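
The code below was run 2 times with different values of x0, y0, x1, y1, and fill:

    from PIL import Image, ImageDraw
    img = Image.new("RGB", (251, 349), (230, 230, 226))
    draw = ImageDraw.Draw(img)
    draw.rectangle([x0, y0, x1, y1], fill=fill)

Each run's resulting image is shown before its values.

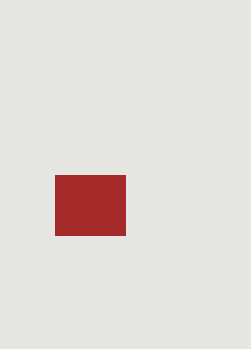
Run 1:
x0 = 55
y0 = 175
x1 = 125
y1 = 235
fill = 'brown'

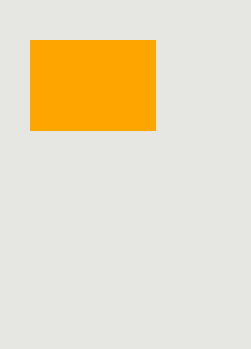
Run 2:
x0 = 30; y0 = 40; x1 = 155; y1 = 130; fill = 'orange'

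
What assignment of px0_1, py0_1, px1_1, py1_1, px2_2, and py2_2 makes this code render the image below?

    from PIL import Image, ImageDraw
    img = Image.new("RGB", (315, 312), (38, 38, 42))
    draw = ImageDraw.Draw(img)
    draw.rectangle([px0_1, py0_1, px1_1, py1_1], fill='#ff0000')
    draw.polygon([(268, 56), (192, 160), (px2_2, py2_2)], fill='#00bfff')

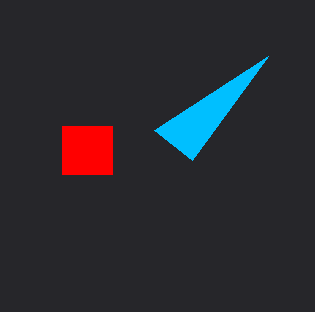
px0_1 = 62, py0_1 = 126, px1_1 = 112, py1_1 = 174, px2_2 = 154, py2_2 = 130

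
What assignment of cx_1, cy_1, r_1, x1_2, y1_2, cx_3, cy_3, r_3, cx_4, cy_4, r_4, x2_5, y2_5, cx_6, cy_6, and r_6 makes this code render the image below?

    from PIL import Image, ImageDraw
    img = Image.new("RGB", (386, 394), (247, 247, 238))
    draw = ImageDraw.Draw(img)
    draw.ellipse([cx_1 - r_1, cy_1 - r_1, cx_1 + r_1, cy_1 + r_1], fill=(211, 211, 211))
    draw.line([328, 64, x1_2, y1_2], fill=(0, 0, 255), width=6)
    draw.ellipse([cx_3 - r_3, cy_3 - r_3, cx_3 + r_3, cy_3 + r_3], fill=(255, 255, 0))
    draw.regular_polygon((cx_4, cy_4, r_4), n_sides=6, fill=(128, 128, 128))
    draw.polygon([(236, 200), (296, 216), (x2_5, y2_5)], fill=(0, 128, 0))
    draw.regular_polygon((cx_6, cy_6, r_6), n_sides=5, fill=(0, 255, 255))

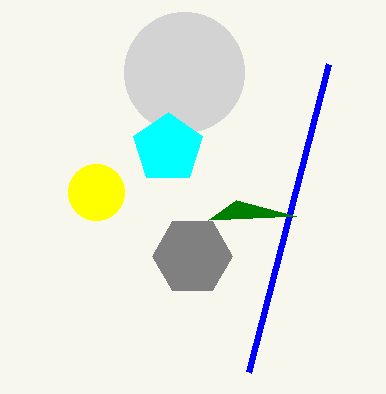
cx_1 = 184, cy_1 = 72, r_1 = 60, x1_2 = 248, y1_2 = 372, cx_3 = 96, cy_3 = 192, r_3 = 28, cx_4 = 192, cy_4 = 256, r_4 = 40, x2_5 = 208, y2_5 = 220, cx_6 = 168, cy_6 = 148, r_6 = 36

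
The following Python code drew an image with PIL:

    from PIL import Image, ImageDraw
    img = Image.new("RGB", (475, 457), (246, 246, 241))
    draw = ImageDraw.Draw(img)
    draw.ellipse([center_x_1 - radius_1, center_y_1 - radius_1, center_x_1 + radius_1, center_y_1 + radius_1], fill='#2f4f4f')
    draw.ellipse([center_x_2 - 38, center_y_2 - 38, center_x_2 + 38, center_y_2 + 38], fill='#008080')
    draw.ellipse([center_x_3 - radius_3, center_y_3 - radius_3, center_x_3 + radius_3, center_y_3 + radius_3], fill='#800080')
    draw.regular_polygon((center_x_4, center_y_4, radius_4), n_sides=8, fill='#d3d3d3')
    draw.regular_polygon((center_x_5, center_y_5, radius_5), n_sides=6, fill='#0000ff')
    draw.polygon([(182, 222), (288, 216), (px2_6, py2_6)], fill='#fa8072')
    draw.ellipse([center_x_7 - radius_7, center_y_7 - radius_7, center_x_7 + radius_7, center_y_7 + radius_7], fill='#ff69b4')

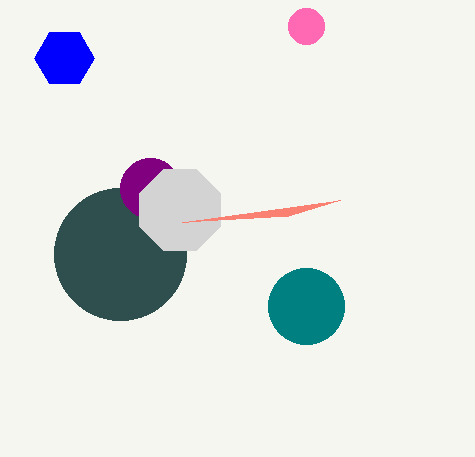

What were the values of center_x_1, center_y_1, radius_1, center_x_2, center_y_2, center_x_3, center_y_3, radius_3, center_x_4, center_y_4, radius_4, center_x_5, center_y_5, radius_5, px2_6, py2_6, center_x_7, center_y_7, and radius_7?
center_x_1 = 120, center_y_1 = 254, radius_1 = 66, center_x_2 = 306, center_y_2 = 306, center_x_3 = 150, center_y_3 = 188, radius_3 = 30, center_x_4 = 180, center_y_4 = 210, radius_4 = 44, center_x_5 = 64, center_y_5 = 58, radius_5 = 30, px2_6 = 340, py2_6 = 200, center_x_7 = 306, center_y_7 = 26, radius_7 = 18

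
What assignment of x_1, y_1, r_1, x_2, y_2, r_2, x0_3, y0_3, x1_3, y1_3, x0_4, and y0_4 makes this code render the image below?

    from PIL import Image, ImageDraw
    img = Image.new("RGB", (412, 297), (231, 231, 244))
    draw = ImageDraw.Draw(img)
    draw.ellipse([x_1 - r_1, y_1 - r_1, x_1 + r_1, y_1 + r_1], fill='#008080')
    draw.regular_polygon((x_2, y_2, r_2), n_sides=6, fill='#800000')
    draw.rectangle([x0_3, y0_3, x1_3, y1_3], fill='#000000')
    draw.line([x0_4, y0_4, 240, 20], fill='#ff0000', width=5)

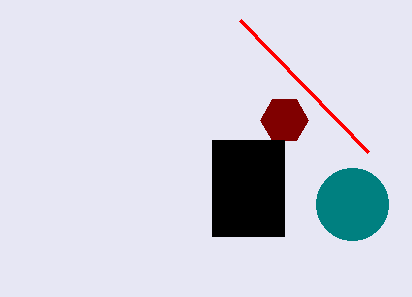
x_1 = 352, y_1 = 204, r_1 = 36, x_2 = 284, y_2 = 120, r_2 = 24, x0_3 = 212, y0_3 = 140, x1_3 = 284, y1_3 = 236, x0_4 = 368, y0_4 = 152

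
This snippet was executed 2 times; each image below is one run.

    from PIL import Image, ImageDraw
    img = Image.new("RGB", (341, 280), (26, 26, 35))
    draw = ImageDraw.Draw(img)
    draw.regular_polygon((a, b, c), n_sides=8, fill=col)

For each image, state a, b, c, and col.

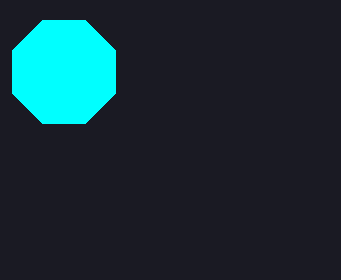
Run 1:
a = 64; b = 72; c = 56; col = 'cyan'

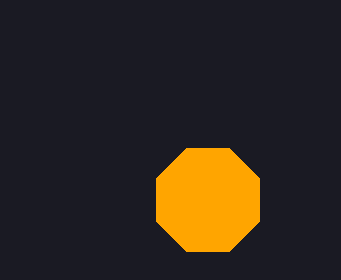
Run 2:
a = 208, b = 200, c = 56, col = 'orange'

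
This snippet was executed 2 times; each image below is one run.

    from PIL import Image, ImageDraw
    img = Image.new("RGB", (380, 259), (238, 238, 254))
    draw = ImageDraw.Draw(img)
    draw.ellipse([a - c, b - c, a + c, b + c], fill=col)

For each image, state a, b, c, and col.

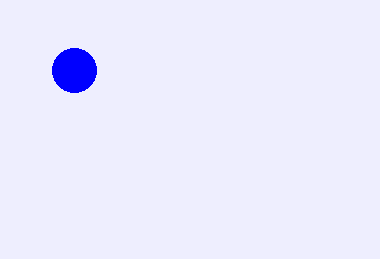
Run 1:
a = 74; b = 70; c = 22; col = 'blue'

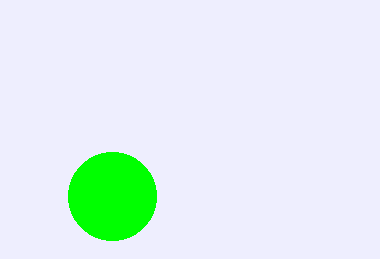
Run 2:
a = 112
b = 196
c = 44
col = 'lime'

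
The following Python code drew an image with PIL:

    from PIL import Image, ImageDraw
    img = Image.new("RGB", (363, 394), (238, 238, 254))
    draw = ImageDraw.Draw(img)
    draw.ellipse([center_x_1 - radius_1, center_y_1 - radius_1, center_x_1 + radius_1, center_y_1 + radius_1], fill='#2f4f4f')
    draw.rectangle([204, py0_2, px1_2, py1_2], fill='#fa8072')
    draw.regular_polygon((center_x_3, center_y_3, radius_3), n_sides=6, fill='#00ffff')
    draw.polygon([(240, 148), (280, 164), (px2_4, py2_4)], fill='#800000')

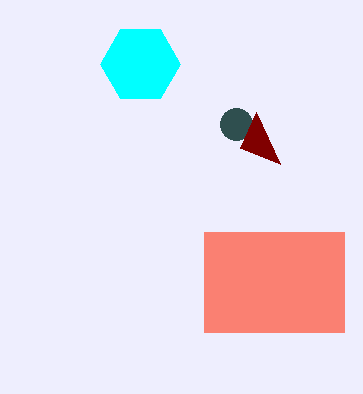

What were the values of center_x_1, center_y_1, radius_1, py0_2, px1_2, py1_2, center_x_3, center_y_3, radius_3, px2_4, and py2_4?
center_x_1 = 236; center_y_1 = 124; radius_1 = 16; py0_2 = 232; px1_2 = 344; py1_2 = 332; center_x_3 = 140; center_y_3 = 64; radius_3 = 40; px2_4 = 256; py2_4 = 112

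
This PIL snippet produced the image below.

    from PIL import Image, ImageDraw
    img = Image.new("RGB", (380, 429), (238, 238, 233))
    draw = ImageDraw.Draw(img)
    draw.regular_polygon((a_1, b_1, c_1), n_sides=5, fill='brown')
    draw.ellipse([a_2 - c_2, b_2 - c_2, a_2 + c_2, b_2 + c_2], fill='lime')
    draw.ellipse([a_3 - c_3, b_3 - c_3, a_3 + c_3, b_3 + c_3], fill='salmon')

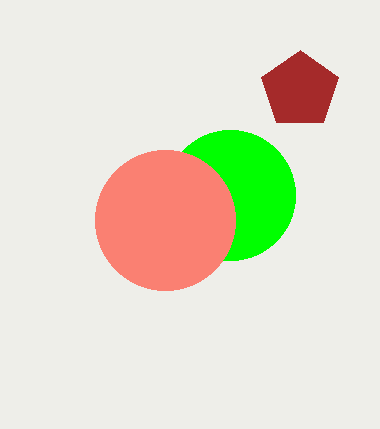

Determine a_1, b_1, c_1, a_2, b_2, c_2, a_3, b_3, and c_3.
a_1 = 300, b_1 = 90, c_1 = 40, a_2 = 230, b_2 = 195, c_2 = 65, a_3 = 165, b_3 = 220, c_3 = 70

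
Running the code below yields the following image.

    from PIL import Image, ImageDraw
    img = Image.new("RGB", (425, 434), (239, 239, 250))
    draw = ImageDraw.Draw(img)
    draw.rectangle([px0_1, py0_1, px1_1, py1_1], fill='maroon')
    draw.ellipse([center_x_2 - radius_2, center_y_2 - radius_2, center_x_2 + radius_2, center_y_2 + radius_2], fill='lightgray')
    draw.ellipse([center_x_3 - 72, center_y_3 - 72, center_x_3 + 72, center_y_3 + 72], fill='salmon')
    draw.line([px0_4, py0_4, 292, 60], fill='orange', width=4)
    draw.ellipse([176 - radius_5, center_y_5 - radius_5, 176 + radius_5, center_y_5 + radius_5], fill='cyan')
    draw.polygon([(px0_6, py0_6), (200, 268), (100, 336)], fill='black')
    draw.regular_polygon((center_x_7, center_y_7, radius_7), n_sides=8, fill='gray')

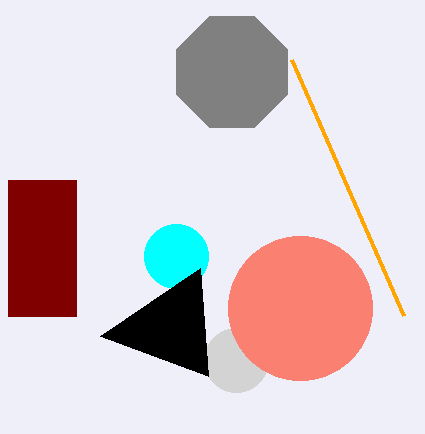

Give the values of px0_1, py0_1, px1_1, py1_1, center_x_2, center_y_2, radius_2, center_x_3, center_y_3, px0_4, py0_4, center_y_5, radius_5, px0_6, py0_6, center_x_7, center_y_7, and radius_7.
px0_1 = 8; py0_1 = 180; px1_1 = 76; py1_1 = 316; center_x_2 = 236; center_y_2 = 360; radius_2 = 32; center_x_3 = 300; center_y_3 = 308; px0_4 = 404; py0_4 = 316; center_y_5 = 256; radius_5 = 32; px0_6 = 208; py0_6 = 376; center_x_7 = 232; center_y_7 = 72; radius_7 = 60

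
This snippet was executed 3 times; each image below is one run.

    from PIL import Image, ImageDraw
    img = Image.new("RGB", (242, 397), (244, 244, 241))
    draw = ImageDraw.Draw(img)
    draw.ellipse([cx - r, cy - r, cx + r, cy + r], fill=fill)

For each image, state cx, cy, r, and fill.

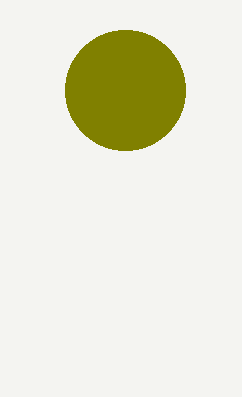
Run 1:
cx = 125
cy = 90
r = 60
fill = 'olive'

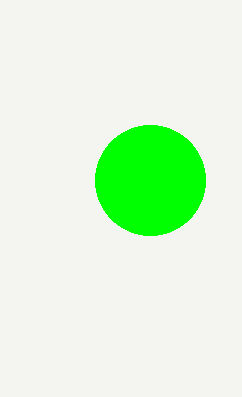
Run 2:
cx = 150; cy = 180; r = 55; fill = 'lime'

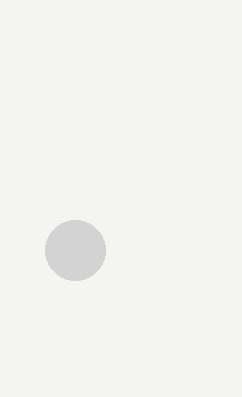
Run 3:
cx = 75; cy = 250; r = 30; fill = 'lightgray'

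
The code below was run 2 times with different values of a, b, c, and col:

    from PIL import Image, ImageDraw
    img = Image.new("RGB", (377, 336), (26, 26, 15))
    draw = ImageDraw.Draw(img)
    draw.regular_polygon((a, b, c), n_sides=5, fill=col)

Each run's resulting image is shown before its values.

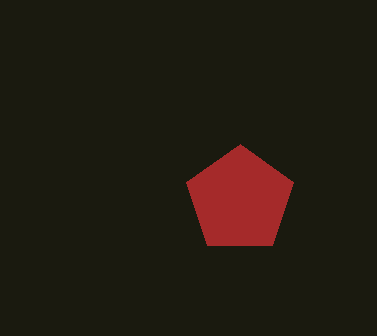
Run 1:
a = 240
b = 200
c = 56
col = 'brown'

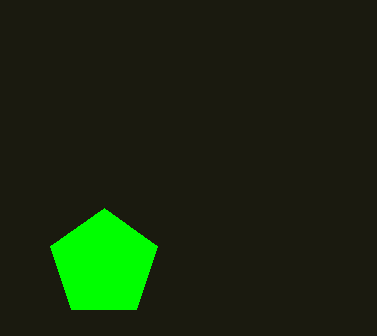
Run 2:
a = 104; b = 264; c = 56; col = 'lime'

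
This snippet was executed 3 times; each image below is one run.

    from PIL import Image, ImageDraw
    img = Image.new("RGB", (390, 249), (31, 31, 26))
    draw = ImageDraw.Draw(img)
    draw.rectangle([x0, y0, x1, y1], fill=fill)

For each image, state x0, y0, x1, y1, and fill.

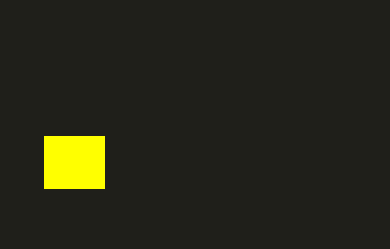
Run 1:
x0 = 44; y0 = 136; x1 = 104; y1 = 188; fill = 'yellow'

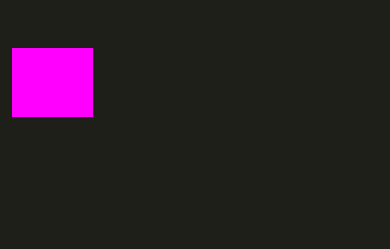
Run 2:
x0 = 12; y0 = 48; x1 = 92; y1 = 116; fill = 'magenta'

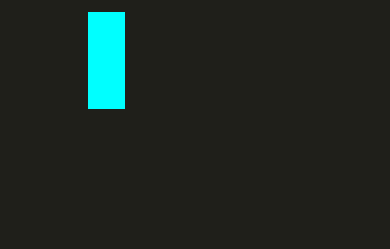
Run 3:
x0 = 88
y0 = 12
x1 = 124
y1 = 108
fill = 'cyan'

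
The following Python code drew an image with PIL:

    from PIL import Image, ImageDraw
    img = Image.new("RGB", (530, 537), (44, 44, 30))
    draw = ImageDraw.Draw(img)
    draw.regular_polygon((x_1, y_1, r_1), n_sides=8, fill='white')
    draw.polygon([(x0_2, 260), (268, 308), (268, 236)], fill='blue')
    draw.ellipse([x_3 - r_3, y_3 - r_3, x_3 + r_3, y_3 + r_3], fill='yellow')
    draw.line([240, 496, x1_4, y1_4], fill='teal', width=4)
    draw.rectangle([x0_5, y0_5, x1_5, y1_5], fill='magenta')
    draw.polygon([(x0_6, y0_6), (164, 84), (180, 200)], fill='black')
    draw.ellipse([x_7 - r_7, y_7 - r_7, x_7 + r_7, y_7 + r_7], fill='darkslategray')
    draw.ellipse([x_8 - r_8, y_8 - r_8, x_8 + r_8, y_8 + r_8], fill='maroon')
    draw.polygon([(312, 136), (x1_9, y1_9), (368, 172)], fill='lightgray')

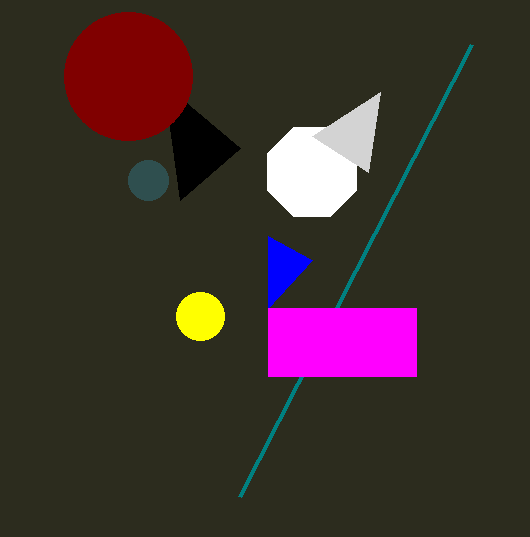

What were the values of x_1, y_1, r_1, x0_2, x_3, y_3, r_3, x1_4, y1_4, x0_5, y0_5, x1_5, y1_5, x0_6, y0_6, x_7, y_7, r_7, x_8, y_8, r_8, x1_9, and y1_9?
x_1 = 312, y_1 = 172, r_1 = 48, x0_2 = 312, x_3 = 200, y_3 = 316, r_3 = 24, x1_4 = 472, y1_4 = 44, x0_5 = 268, y0_5 = 308, x1_5 = 416, y1_5 = 376, x0_6 = 240, y0_6 = 148, x_7 = 148, y_7 = 180, r_7 = 20, x_8 = 128, y_8 = 76, r_8 = 64, x1_9 = 380, y1_9 = 92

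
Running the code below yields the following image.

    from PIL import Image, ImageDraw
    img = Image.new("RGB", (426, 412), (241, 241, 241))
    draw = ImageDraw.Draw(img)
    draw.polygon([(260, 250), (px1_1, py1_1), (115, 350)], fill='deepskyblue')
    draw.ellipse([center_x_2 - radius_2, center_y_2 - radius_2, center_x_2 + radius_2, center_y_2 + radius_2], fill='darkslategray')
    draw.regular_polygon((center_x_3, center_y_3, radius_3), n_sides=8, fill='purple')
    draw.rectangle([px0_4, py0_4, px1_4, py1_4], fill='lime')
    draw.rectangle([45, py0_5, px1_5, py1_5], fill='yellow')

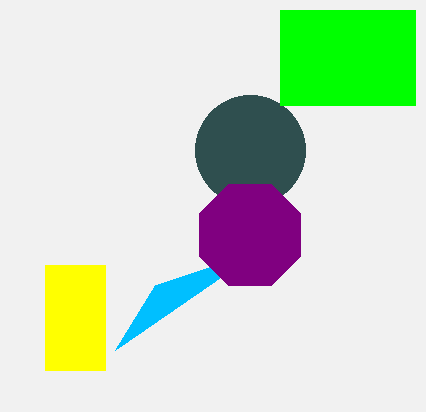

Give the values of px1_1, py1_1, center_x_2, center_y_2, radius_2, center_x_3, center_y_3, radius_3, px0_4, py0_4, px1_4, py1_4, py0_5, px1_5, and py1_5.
px1_1 = 155; py1_1 = 285; center_x_2 = 250; center_y_2 = 150; radius_2 = 55; center_x_3 = 250; center_y_3 = 235; radius_3 = 55; px0_4 = 280; py0_4 = 10; px1_4 = 415; py1_4 = 105; py0_5 = 265; px1_5 = 105; py1_5 = 370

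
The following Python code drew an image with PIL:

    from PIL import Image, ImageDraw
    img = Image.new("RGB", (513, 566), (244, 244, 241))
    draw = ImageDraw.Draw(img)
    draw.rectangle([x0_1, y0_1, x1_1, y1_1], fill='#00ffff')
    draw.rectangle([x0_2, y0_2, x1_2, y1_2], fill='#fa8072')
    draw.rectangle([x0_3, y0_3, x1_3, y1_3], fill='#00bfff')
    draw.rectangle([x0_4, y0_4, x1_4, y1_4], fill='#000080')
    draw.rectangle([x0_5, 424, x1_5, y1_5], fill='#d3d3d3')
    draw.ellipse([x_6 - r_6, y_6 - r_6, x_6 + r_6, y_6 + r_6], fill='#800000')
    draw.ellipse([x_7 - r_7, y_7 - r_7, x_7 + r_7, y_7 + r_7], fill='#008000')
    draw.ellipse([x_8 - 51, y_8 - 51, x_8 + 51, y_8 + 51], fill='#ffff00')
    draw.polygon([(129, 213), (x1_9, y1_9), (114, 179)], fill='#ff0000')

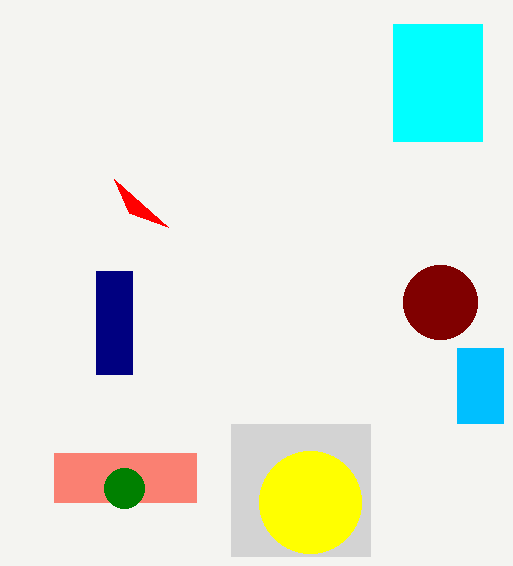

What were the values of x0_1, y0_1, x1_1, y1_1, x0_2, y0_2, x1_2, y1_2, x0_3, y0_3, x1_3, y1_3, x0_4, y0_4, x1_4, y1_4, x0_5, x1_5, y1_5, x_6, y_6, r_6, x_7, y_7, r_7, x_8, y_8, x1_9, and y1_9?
x0_1 = 393
y0_1 = 24
x1_1 = 482
y1_1 = 141
x0_2 = 54
y0_2 = 453
x1_2 = 196
y1_2 = 502
x0_3 = 457
y0_3 = 348
x1_3 = 503
y1_3 = 423
x0_4 = 96
y0_4 = 271
x1_4 = 132
y1_4 = 374
x0_5 = 231
x1_5 = 370
y1_5 = 556
x_6 = 440
y_6 = 302
r_6 = 37
x_7 = 124
y_7 = 488
r_7 = 20
x_8 = 310
y_8 = 502
x1_9 = 168
y1_9 = 227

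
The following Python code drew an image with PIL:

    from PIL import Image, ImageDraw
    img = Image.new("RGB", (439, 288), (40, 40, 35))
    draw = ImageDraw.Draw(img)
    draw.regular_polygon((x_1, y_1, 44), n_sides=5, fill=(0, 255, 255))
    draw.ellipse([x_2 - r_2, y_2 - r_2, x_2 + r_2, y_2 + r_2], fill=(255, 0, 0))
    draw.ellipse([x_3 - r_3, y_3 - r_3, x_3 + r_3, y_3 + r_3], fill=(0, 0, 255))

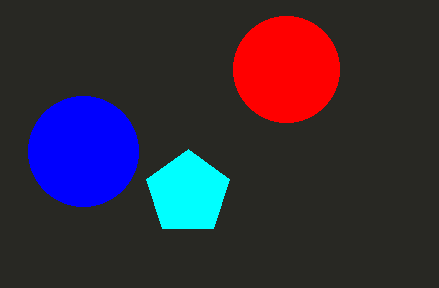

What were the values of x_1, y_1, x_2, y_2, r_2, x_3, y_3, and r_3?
x_1 = 188, y_1 = 193, x_2 = 286, y_2 = 69, r_2 = 53, x_3 = 83, y_3 = 151, r_3 = 55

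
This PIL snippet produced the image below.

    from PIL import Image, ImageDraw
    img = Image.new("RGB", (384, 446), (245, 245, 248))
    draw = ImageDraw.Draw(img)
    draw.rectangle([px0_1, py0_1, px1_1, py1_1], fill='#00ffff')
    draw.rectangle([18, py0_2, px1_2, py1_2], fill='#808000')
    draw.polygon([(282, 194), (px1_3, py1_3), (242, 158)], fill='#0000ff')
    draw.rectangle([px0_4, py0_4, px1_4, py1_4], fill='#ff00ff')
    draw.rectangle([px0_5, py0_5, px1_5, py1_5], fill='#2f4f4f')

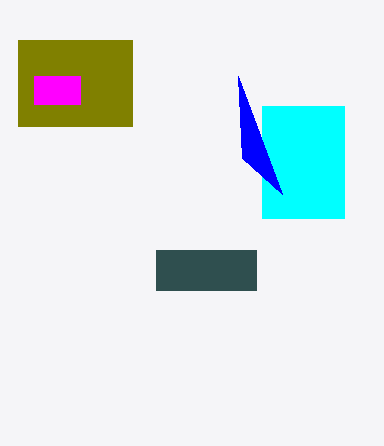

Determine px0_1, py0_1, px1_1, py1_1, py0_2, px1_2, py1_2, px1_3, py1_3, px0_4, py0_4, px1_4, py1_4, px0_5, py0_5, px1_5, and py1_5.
px0_1 = 262
py0_1 = 106
px1_1 = 344
py1_1 = 218
py0_2 = 40
px1_2 = 132
py1_2 = 126
px1_3 = 238
py1_3 = 76
px0_4 = 34
py0_4 = 76
px1_4 = 80
py1_4 = 104
px0_5 = 156
py0_5 = 250
px1_5 = 256
py1_5 = 290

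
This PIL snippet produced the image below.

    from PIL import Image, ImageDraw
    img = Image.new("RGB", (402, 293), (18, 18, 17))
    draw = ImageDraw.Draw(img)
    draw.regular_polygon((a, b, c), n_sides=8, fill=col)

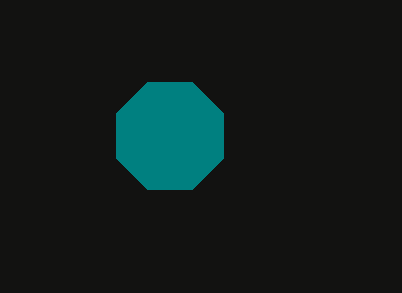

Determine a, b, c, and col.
a = 170; b = 136; c = 58; col = 'teal'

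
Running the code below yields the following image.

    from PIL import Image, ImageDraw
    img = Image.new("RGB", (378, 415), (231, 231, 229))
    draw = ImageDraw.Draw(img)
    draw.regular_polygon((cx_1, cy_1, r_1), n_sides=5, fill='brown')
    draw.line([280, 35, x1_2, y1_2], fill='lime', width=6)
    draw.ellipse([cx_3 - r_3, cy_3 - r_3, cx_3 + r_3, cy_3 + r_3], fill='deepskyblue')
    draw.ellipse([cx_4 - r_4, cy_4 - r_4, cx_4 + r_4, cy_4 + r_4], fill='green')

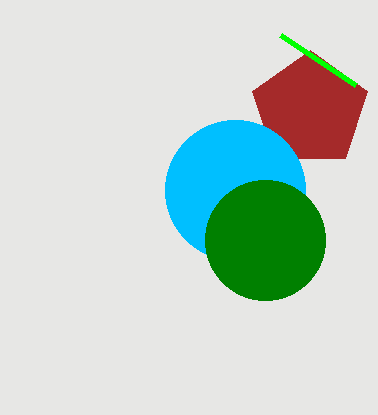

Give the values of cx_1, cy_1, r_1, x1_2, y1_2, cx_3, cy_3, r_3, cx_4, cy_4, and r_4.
cx_1 = 310; cy_1 = 110; r_1 = 60; x1_2 = 355; y1_2 = 85; cx_3 = 235; cy_3 = 190; r_3 = 70; cx_4 = 265; cy_4 = 240; r_4 = 60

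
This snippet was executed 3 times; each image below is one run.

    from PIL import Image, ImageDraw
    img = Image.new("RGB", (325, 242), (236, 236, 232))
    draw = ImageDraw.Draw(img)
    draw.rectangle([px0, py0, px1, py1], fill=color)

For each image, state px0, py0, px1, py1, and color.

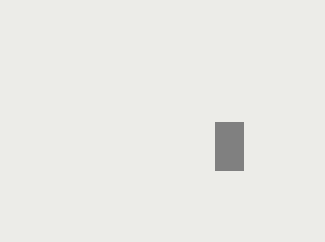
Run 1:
px0 = 215; py0 = 122; px1 = 243; py1 = 170; color = 'gray'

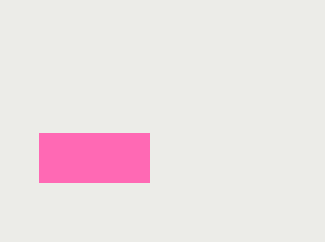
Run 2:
px0 = 39
py0 = 133
px1 = 149
py1 = 182
color = 'hotpink'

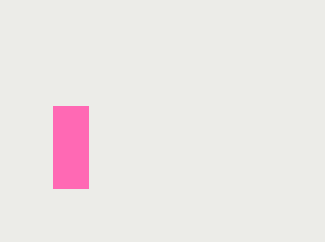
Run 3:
px0 = 53; py0 = 106; px1 = 88; py1 = 188; color = 'hotpink'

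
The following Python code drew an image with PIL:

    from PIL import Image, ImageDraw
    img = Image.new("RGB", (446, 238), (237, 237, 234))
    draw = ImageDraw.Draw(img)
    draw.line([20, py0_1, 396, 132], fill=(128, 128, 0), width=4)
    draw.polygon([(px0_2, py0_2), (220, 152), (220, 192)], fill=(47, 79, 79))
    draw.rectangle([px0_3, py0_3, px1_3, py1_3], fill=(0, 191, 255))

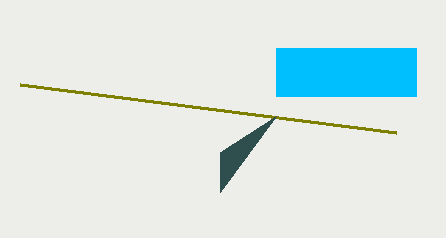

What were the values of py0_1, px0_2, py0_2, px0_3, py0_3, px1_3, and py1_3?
py0_1 = 84; px0_2 = 276; py0_2 = 116; px0_3 = 276; py0_3 = 48; px1_3 = 416; py1_3 = 96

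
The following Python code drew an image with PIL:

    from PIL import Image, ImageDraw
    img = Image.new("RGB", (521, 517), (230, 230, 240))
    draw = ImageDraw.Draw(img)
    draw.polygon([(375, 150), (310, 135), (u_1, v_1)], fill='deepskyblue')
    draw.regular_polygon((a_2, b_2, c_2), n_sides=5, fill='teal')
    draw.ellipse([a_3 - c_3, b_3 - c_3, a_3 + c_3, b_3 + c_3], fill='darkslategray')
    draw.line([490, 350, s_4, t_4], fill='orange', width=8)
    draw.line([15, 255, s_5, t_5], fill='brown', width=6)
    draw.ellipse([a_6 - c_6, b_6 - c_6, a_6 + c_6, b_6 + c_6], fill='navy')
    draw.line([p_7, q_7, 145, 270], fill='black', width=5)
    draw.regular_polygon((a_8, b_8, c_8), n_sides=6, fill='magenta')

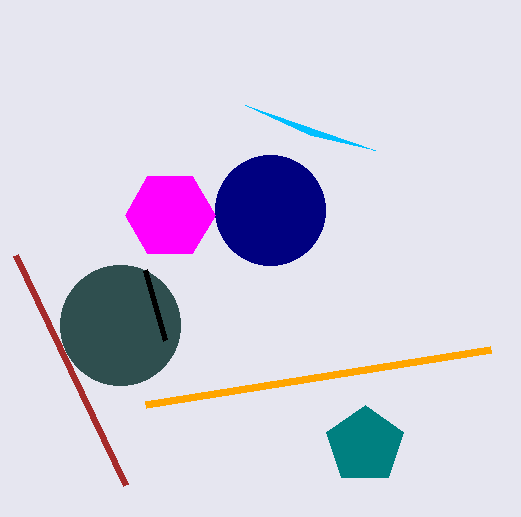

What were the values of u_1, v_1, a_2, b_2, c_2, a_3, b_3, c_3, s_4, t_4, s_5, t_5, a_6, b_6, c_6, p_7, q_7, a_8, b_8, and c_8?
u_1 = 245; v_1 = 105; a_2 = 365; b_2 = 445; c_2 = 40; a_3 = 120; b_3 = 325; c_3 = 60; s_4 = 145; t_4 = 405; s_5 = 125; t_5 = 485; a_6 = 270; b_6 = 210; c_6 = 55; p_7 = 165; q_7 = 340; a_8 = 170; b_8 = 215; c_8 = 45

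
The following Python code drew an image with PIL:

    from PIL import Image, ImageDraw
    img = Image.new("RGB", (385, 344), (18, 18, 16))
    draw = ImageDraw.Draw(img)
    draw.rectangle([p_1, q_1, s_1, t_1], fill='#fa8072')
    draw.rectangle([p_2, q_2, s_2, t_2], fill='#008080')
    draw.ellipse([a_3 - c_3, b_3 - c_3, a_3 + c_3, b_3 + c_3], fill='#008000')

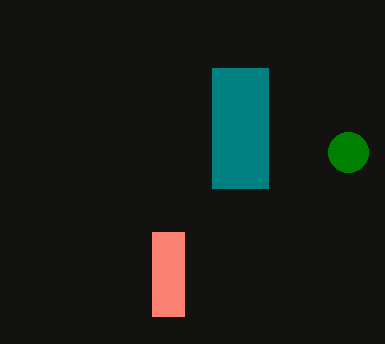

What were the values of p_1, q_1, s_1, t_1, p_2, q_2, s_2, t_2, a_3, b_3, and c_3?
p_1 = 152, q_1 = 232, s_1 = 184, t_1 = 316, p_2 = 212, q_2 = 68, s_2 = 268, t_2 = 188, a_3 = 348, b_3 = 152, c_3 = 20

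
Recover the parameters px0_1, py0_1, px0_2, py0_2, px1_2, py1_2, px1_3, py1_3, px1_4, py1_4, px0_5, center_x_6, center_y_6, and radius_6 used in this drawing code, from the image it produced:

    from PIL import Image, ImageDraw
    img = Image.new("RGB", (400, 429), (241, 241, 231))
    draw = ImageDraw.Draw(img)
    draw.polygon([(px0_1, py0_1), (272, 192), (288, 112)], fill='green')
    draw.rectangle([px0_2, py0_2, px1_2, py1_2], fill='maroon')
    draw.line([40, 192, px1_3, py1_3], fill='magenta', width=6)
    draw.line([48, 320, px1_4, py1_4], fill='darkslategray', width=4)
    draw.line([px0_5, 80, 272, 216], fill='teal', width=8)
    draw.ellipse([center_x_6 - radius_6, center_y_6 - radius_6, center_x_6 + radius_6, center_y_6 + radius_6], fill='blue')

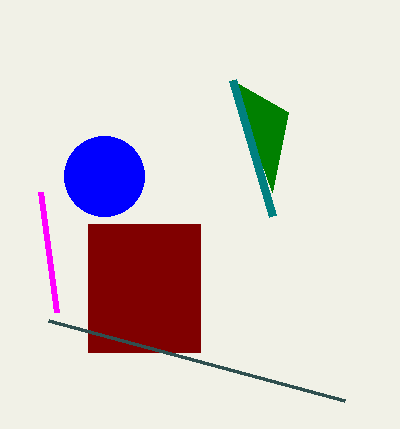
px0_1 = 232; py0_1 = 80; px0_2 = 88; py0_2 = 224; px1_2 = 200; py1_2 = 352; px1_3 = 56; py1_3 = 312; px1_4 = 344; py1_4 = 400; px0_5 = 232; center_x_6 = 104; center_y_6 = 176; radius_6 = 40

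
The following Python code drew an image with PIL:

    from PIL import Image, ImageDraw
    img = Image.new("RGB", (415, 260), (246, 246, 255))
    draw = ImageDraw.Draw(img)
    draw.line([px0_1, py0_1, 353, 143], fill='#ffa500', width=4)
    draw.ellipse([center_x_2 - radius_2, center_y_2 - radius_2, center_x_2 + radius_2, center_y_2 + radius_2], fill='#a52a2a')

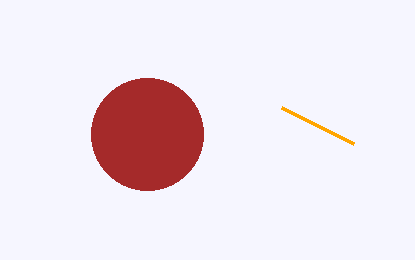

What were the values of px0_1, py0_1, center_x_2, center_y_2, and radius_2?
px0_1 = 281
py0_1 = 107
center_x_2 = 147
center_y_2 = 134
radius_2 = 56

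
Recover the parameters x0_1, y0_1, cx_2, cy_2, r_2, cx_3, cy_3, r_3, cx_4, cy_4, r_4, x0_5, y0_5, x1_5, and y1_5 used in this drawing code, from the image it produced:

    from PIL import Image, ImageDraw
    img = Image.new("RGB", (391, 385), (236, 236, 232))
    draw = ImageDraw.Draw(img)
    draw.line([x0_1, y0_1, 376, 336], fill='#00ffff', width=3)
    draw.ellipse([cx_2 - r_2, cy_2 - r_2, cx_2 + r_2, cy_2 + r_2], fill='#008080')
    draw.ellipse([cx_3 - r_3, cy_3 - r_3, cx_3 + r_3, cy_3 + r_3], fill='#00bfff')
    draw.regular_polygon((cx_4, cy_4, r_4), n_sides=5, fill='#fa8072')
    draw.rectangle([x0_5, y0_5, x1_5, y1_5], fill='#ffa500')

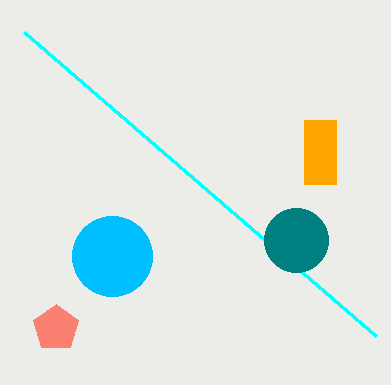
x0_1 = 24
y0_1 = 32
cx_2 = 296
cy_2 = 240
r_2 = 32
cx_3 = 112
cy_3 = 256
r_3 = 40
cx_4 = 56
cy_4 = 328
r_4 = 24
x0_5 = 304
y0_5 = 120
x1_5 = 336
y1_5 = 184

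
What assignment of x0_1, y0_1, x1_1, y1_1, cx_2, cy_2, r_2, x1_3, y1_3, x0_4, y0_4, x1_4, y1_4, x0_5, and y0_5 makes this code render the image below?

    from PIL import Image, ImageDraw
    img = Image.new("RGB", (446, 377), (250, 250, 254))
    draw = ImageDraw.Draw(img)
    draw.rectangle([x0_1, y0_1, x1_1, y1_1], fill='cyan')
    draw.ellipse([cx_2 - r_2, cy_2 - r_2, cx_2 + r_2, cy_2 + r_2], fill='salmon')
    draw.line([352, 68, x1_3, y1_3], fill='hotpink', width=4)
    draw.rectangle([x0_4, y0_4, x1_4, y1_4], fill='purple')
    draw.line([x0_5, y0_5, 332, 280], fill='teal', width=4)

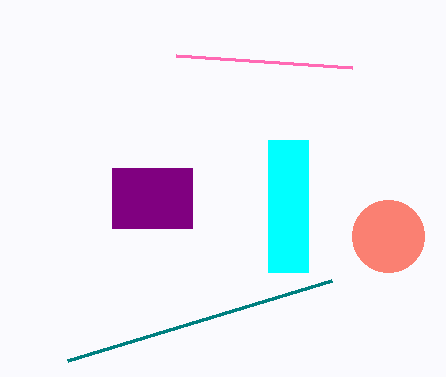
x0_1 = 268; y0_1 = 140; x1_1 = 308; y1_1 = 272; cx_2 = 388; cy_2 = 236; r_2 = 36; x1_3 = 176; y1_3 = 56; x0_4 = 112; y0_4 = 168; x1_4 = 192; y1_4 = 228; x0_5 = 68; y0_5 = 360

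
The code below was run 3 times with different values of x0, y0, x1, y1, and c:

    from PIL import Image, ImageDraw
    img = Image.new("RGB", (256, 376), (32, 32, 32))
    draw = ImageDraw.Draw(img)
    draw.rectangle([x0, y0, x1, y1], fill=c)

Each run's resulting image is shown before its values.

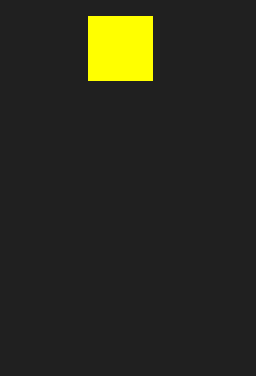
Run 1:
x0 = 88; y0 = 16; x1 = 152; y1 = 80; c = 'yellow'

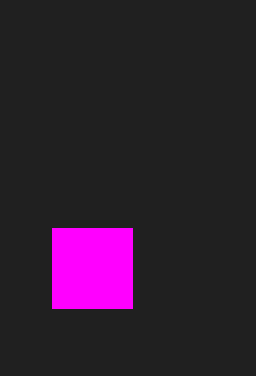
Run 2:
x0 = 52; y0 = 228; x1 = 132; y1 = 308; c = 'magenta'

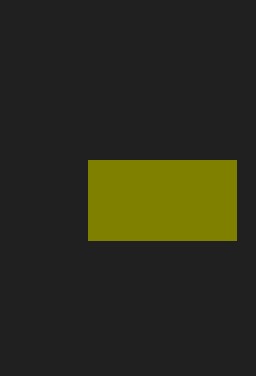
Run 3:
x0 = 88; y0 = 160; x1 = 236; y1 = 240; c = 'olive'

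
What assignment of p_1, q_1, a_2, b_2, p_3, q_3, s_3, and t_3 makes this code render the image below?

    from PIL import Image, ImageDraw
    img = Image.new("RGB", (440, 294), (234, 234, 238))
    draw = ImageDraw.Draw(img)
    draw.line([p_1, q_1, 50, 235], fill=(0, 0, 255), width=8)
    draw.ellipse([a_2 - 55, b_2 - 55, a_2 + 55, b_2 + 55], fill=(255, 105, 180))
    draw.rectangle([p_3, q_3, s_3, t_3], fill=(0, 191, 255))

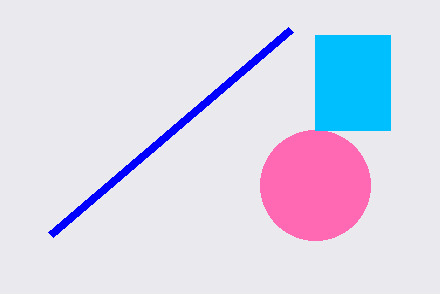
p_1 = 290; q_1 = 30; a_2 = 315; b_2 = 185; p_3 = 315; q_3 = 35; s_3 = 390; t_3 = 130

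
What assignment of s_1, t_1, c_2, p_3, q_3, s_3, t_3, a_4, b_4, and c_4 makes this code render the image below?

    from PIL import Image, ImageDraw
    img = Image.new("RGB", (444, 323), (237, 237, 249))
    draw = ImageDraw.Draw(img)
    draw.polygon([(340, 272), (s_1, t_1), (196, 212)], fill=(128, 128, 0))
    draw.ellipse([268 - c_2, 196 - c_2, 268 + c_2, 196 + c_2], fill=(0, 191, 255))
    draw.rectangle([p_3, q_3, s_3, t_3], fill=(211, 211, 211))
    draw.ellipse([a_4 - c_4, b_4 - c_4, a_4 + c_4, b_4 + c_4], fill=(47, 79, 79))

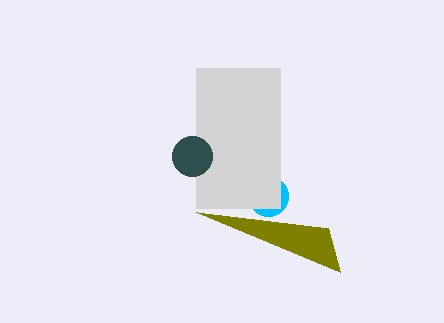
s_1 = 328
t_1 = 228
c_2 = 20
p_3 = 196
q_3 = 68
s_3 = 280
t_3 = 208
a_4 = 192
b_4 = 156
c_4 = 20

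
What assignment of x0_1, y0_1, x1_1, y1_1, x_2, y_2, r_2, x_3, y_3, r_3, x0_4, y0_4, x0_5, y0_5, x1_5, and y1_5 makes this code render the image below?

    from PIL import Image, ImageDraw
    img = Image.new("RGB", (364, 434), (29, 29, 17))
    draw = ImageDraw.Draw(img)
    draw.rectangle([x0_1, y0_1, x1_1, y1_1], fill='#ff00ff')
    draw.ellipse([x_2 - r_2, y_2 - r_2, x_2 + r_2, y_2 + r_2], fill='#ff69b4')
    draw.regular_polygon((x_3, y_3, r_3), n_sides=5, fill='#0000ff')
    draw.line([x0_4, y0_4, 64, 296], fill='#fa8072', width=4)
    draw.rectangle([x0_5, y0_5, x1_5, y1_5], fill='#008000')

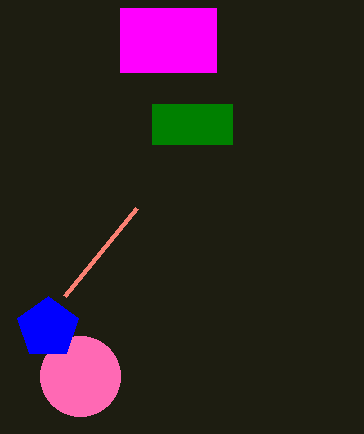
x0_1 = 120
y0_1 = 8
x1_1 = 216
y1_1 = 72
x_2 = 80
y_2 = 376
r_2 = 40
x_3 = 48
y_3 = 328
r_3 = 32
x0_4 = 136
y0_4 = 208
x0_5 = 152
y0_5 = 104
x1_5 = 232
y1_5 = 144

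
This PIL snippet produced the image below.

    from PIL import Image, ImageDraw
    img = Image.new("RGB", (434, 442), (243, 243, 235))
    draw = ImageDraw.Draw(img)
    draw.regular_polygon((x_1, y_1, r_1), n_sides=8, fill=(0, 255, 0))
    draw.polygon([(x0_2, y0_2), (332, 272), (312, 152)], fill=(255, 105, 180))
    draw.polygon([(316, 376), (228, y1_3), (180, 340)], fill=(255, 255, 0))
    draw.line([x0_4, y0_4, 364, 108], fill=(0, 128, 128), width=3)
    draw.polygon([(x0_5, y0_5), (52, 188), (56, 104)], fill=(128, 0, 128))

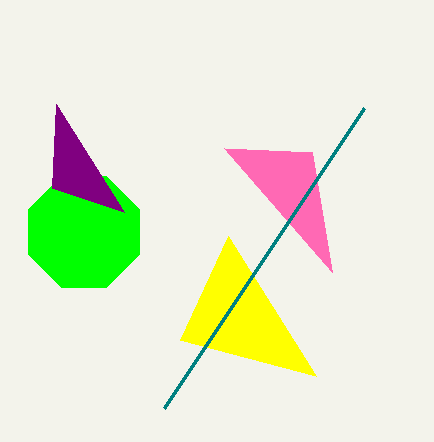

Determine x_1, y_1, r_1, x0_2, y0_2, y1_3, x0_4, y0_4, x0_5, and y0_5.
x_1 = 84, y_1 = 232, r_1 = 60, x0_2 = 224, y0_2 = 148, y1_3 = 236, x0_4 = 164, y0_4 = 408, x0_5 = 124, y0_5 = 212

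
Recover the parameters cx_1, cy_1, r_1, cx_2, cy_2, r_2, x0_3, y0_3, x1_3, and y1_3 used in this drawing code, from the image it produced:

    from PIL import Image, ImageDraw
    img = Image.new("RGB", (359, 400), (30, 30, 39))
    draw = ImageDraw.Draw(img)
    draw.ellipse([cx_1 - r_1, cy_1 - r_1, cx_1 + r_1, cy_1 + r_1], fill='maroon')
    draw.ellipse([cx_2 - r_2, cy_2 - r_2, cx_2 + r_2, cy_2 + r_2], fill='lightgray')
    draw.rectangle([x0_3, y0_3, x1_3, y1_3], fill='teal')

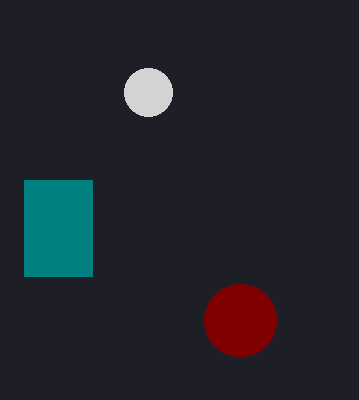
cx_1 = 240, cy_1 = 320, r_1 = 36, cx_2 = 148, cy_2 = 92, r_2 = 24, x0_3 = 24, y0_3 = 180, x1_3 = 92, y1_3 = 276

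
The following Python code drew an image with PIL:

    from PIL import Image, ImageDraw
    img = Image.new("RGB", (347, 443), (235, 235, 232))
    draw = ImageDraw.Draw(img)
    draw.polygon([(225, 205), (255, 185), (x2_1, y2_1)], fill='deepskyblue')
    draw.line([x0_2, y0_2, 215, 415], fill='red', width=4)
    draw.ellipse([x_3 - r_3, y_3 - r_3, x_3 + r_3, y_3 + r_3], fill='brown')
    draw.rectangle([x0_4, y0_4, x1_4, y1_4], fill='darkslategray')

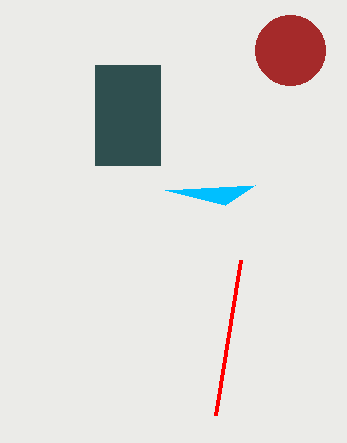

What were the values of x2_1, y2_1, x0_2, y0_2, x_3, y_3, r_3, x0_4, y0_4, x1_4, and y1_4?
x2_1 = 165; y2_1 = 190; x0_2 = 240; y0_2 = 260; x_3 = 290; y_3 = 50; r_3 = 35; x0_4 = 95; y0_4 = 65; x1_4 = 160; y1_4 = 165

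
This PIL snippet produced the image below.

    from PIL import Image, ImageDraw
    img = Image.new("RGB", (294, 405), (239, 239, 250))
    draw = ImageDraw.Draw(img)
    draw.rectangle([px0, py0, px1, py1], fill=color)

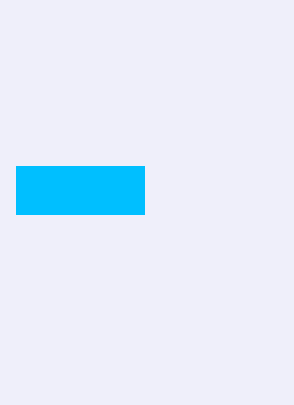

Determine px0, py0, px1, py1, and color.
px0 = 16, py0 = 166, px1 = 144, py1 = 214, color = 'deepskyblue'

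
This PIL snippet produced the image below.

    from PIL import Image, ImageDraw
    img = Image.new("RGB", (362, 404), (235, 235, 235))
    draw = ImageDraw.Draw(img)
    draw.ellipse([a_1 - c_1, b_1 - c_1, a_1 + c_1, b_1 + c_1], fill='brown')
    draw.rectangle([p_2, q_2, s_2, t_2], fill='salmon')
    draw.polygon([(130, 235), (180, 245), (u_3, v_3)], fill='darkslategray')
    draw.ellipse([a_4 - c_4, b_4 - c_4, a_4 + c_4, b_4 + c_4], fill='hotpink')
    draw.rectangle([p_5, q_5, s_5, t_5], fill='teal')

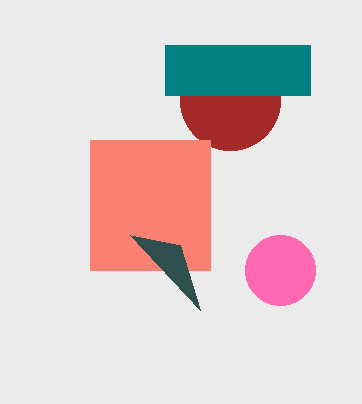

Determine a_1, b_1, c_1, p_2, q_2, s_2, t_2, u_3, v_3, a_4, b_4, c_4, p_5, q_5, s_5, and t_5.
a_1 = 230
b_1 = 100
c_1 = 50
p_2 = 90
q_2 = 140
s_2 = 210
t_2 = 270
u_3 = 200
v_3 = 310
a_4 = 280
b_4 = 270
c_4 = 35
p_5 = 165
q_5 = 45
s_5 = 310
t_5 = 95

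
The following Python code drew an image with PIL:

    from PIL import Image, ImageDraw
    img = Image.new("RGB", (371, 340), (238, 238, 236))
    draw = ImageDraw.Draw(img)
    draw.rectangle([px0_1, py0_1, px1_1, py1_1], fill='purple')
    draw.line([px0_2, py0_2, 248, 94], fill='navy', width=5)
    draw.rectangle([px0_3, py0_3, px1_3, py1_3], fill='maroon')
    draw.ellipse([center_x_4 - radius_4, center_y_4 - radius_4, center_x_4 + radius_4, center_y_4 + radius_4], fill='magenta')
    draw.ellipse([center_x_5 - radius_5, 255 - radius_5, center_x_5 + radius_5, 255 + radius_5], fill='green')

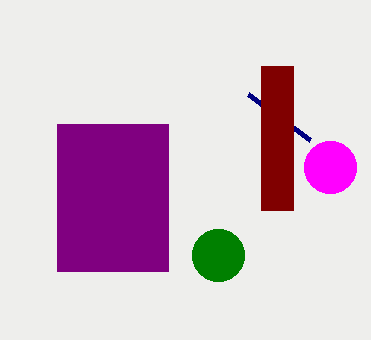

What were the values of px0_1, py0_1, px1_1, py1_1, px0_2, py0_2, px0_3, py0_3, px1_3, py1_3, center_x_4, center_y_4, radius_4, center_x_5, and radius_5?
px0_1 = 57, py0_1 = 124, px1_1 = 168, py1_1 = 271, px0_2 = 310, py0_2 = 140, px0_3 = 261, py0_3 = 66, px1_3 = 293, py1_3 = 210, center_x_4 = 330, center_y_4 = 167, radius_4 = 26, center_x_5 = 218, radius_5 = 26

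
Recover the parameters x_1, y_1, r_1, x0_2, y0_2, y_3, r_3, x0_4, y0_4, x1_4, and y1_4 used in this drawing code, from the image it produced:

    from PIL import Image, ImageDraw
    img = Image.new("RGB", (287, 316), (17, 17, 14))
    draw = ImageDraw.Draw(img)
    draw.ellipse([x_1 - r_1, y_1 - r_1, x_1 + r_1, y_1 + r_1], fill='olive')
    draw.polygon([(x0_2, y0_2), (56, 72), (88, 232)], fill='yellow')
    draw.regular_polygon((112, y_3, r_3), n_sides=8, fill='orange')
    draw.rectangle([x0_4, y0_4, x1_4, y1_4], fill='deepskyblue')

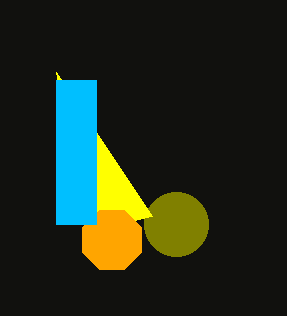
x_1 = 176
y_1 = 224
r_1 = 32
x0_2 = 152
y0_2 = 216
y_3 = 240
r_3 = 32
x0_4 = 56
y0_4 = 80
x1_4 = 96
y1_4 = 224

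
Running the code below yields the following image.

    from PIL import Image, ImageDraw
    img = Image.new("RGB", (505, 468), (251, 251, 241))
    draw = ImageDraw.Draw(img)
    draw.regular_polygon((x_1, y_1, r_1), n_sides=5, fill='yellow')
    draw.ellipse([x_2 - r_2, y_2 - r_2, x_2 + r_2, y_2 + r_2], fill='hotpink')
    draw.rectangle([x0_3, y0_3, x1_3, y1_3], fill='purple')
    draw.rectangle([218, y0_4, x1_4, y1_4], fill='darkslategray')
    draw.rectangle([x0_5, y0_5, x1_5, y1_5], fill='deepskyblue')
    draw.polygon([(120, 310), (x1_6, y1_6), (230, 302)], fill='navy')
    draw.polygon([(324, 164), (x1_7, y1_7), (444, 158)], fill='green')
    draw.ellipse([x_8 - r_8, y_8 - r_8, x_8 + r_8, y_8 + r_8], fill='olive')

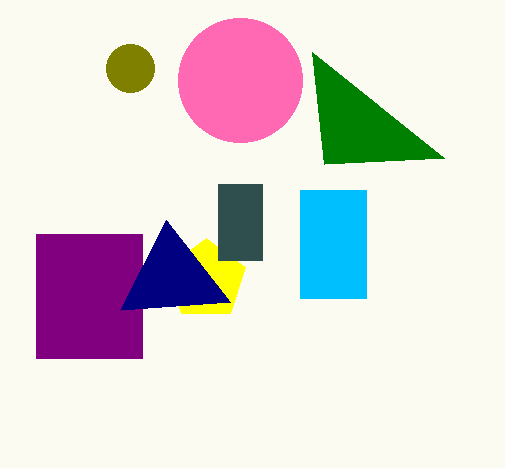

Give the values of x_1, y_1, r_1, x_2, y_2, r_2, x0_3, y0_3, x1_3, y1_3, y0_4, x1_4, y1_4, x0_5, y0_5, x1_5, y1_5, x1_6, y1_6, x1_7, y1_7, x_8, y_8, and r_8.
x_1 = 206
y_1 = 280
r_1 = 42
x_2 = 240
y_2 = 80
r_2 = 62
x0_3 = 36
y0_3 = 234
x1_3 = 142
y1_3 = 358
y0_4 = 184
x1_4 = 262
y1_4 = 260
x0_5 = 300
y0_5 = 190
x1_5 = 366
y1_5 = 298
x1_6 = 166
y1_6 = 220
x1_7 = 312
y1_7 = 52
x_8 = 130
y_8 = 68
r_8 = 24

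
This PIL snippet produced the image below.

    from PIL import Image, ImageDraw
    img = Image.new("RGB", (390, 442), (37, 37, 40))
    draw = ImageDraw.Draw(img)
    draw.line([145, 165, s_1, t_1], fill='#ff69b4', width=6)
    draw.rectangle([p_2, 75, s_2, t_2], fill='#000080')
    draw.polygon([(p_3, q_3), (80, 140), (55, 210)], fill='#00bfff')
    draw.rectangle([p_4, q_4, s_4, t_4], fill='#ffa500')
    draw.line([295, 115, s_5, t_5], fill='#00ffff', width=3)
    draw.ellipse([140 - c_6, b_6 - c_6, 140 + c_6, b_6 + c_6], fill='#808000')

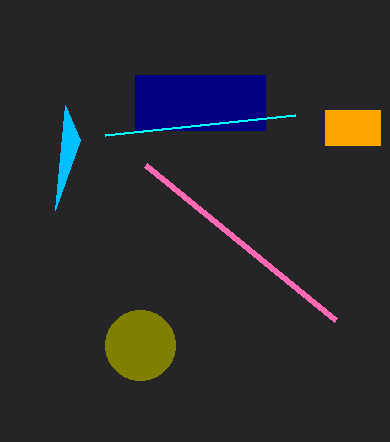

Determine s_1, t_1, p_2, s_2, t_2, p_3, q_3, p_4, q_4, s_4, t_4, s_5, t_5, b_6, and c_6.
s_1 = 335, t_1 = 320, p_2 = 135, s_2 = 265, t_2 = 130, p_3 = 65, q_3 = 105, p_4 = 325, q_4 = 110, s_4 = 380, t_4 = 145, s_5 = 105, t_5 = 135, b_6 = 345, c_6 = 35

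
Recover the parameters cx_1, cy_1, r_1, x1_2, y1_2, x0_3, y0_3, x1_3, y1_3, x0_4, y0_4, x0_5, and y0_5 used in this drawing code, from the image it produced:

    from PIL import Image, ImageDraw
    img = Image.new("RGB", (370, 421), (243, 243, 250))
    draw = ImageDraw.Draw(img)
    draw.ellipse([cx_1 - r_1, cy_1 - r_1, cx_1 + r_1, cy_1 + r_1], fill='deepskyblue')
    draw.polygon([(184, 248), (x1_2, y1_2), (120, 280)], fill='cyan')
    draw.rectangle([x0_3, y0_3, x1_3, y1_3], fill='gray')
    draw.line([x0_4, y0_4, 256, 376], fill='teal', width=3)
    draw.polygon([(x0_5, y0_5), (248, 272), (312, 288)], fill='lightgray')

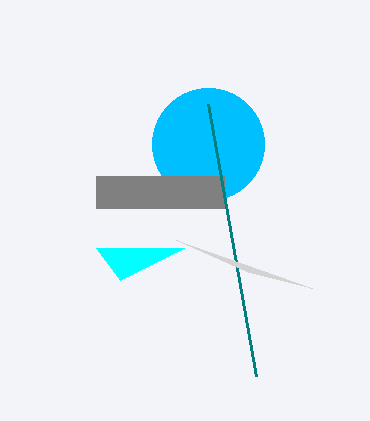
cx_1 = 208; cy_1 = 144; r_1 = 56; x1_2 = 96; y1_2 = 248; x0_3 = 96; y0_3 = 176; x1_3 = 224; y1_3 = 208; x0_4 = 208; y0_4 = 104; x0_5 = 176; y0_5 = 240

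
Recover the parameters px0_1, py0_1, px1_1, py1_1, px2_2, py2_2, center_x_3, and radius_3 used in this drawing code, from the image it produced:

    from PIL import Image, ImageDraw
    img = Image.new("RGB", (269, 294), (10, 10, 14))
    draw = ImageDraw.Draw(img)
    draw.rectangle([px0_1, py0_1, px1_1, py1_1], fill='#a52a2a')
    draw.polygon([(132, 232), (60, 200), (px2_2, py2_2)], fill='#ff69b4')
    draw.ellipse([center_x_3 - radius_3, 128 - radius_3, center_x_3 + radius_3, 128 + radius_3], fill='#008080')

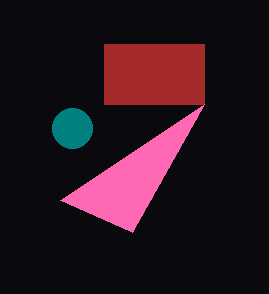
px0_1 = 104; py0_1 = 44; px1_1 = 204; py1_1 = 104; px2_2 = 204; py2_2 = 104; center_x_3 = 72; radius_3 = 20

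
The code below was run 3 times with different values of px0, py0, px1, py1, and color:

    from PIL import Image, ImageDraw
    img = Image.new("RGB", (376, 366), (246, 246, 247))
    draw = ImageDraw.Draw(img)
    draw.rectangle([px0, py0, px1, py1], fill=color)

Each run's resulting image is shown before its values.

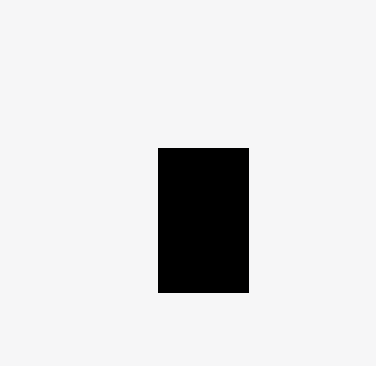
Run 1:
px0 = 158
py0 = 148
px1 = 248
py1 = 292
color = 'black'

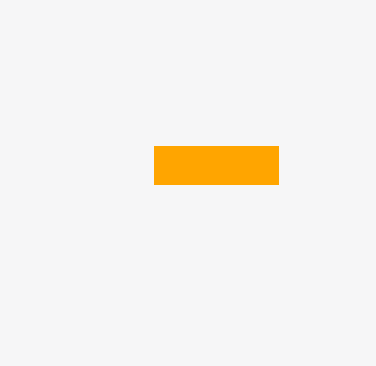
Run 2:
px0 = 154; py0 = 146; px1 = 278; py1 = 184; color = 'orange'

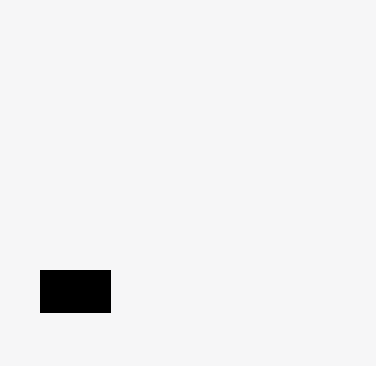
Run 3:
px0 = 40, py0 = 270, px1 = 110, py1 = 312, color = 'black'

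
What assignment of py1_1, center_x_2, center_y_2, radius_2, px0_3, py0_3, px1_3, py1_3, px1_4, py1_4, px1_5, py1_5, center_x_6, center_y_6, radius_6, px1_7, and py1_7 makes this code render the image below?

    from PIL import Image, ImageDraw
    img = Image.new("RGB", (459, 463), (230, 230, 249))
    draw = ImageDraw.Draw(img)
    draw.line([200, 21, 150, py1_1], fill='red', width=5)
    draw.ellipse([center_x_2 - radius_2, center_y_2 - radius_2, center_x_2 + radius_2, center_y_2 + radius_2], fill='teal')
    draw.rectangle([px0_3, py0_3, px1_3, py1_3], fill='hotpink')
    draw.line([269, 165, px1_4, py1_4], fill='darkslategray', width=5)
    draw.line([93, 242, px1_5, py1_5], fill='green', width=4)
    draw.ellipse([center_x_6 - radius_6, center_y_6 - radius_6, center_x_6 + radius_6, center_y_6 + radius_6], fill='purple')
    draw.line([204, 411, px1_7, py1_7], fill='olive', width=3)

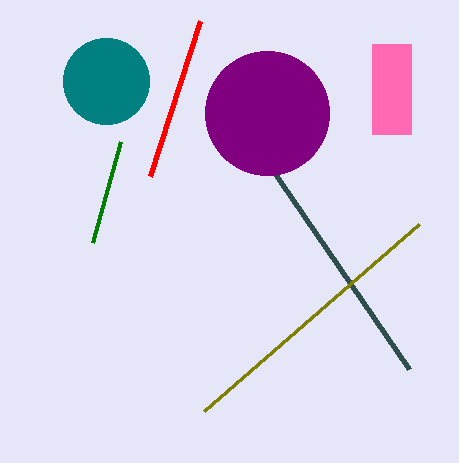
py1_1 = 176
center_x_2 = 106
center_y_2 = 81
radius_2 = 43
px0_3 = 372
py0_3 = 44
px1_3 = 411
py1_3 = 134
px1_4 = 409
py1_4 = 369
px1_5 = 121
py1_5 = 141
center_x_6 = 267
center_y_6 = 113
radius_6 = 62
px1_7 = 419
py1_7 = 224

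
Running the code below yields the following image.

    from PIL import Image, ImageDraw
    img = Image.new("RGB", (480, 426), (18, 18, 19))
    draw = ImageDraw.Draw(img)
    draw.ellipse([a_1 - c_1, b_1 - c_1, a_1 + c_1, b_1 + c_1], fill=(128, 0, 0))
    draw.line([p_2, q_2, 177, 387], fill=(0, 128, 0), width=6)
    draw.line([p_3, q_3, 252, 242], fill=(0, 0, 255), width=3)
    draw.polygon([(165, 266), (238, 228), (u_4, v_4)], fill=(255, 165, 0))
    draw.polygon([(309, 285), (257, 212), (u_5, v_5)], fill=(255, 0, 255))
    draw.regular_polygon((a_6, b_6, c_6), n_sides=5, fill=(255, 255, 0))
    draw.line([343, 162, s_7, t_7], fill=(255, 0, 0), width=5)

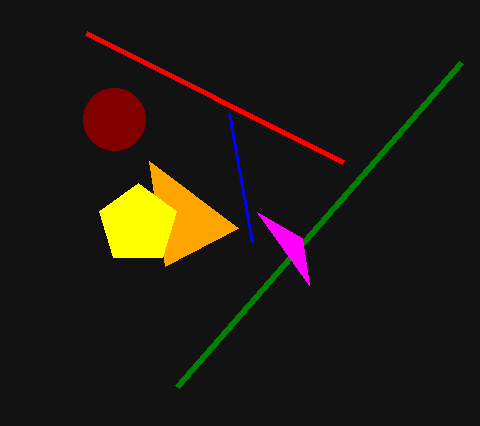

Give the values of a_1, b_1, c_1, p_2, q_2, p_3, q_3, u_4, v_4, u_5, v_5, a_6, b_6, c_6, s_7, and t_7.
a_1 = 114; b_1 = 119; c_1 = 31; p_2 = 461; q_2 = 63; p_3 = 229; q_3 = 113; u_4 = 149; v_4 = 161; u_5 = 302; v_5 = 238; a_6 = 138; b_6 = 224; c_6 = 41; s_7 = 86; t_7 = 33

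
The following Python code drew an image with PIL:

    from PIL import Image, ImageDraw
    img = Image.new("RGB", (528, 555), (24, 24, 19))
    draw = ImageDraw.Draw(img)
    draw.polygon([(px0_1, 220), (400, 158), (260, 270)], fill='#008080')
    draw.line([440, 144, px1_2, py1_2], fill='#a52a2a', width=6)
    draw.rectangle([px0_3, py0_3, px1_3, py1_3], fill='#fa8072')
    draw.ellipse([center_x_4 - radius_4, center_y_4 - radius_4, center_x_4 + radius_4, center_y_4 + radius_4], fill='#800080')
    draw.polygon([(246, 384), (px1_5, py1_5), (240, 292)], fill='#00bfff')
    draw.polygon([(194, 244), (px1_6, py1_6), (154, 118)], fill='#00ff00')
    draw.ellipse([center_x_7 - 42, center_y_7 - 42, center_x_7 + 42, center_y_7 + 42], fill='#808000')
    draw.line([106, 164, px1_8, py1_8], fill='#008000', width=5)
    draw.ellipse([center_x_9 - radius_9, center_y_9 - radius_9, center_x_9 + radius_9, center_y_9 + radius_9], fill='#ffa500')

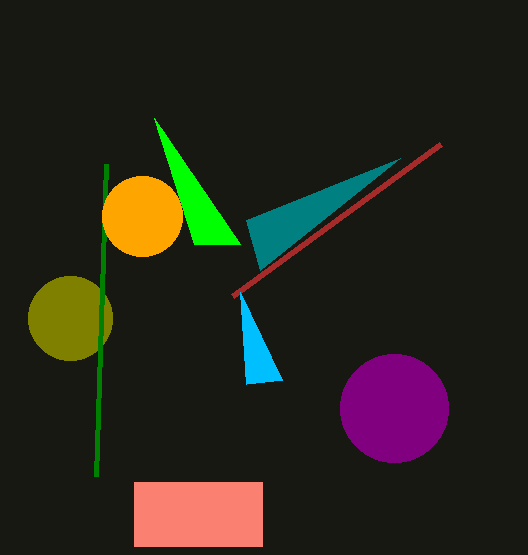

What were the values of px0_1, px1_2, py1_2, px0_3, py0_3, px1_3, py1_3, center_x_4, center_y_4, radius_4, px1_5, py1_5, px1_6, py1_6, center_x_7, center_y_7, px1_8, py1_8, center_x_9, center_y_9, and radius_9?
px0_1 = 246, px1_2 = 232, py1_2 = 296, px0_3 = 134, py0_3 = 482, px1_3 = 262, py1_3 = 546, center_x_4 = 394, center_y_4 = 408, radius_4 = 54, px1_5 = 282, py1_5 = 380, px1_6 = 240, py1_6 = 244, center_x_7 = 70, center_y_7 = 318, px1_8 = 96, py1_8 = 476, center_x_9 = 142, center_y_9 = 216, radius_9 = 40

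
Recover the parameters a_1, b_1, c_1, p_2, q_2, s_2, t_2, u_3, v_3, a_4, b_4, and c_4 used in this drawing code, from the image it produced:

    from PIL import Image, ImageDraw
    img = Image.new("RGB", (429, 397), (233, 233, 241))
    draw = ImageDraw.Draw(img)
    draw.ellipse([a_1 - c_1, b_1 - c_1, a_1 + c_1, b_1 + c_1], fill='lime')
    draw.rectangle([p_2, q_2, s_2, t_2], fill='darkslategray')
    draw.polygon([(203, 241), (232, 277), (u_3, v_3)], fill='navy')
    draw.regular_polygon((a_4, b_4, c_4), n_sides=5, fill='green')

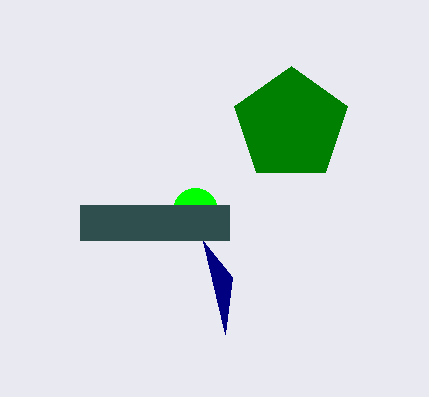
a_1 = 195; b_1 = 210; c_1 = 22; p_2 = 80; q_2 = 205; s_2 = 229; t_2 = 240; u_3 = 225; v_3 = 334; a_4 = 291; b_4 = 125; c_4 = 59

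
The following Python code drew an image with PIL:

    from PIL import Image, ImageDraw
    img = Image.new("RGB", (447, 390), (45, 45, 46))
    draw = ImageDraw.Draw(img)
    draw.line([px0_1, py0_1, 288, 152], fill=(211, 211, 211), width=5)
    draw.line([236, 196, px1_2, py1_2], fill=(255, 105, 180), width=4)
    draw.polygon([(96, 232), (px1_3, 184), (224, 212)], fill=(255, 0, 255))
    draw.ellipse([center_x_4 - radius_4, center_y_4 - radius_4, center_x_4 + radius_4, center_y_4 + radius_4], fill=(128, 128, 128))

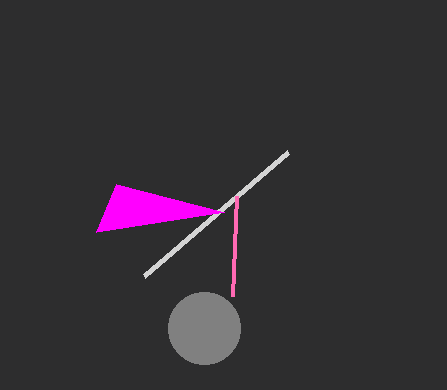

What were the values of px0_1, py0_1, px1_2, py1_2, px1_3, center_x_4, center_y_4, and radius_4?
px0_1 = 144; py0_1 = 276; px1_2 = 232; py1_2 = 296; px1_3 = 116; center_x_4 = 204; center_y_4 = 328; radius_4 = 36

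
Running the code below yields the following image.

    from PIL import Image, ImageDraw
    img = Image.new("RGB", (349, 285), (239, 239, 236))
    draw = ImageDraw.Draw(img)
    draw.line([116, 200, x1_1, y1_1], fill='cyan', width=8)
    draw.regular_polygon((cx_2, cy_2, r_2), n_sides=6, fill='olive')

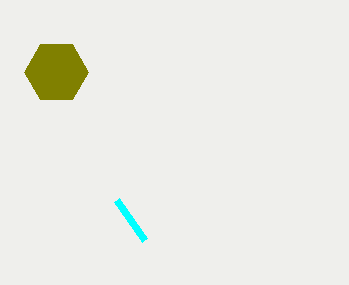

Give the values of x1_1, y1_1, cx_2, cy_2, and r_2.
x1_1 = 144; y1_1 = 240; cx_2 = 56; cy_2 = 72; r_2 = 32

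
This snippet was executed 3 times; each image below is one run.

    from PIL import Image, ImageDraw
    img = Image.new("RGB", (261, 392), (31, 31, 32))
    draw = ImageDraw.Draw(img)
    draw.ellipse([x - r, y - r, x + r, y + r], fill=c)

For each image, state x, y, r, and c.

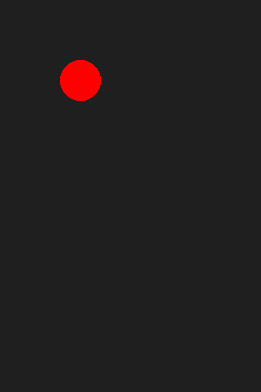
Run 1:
x = 80
y = 80
r = 20
c = 'red'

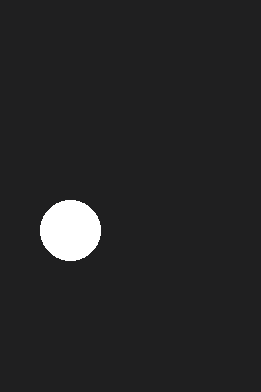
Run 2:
x = 70; y = 230; r = 30; c = 'white'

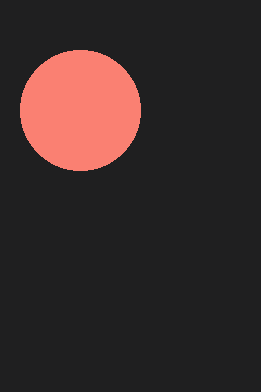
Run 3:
x = 80
y = 110
r = 60
c = 'salmon'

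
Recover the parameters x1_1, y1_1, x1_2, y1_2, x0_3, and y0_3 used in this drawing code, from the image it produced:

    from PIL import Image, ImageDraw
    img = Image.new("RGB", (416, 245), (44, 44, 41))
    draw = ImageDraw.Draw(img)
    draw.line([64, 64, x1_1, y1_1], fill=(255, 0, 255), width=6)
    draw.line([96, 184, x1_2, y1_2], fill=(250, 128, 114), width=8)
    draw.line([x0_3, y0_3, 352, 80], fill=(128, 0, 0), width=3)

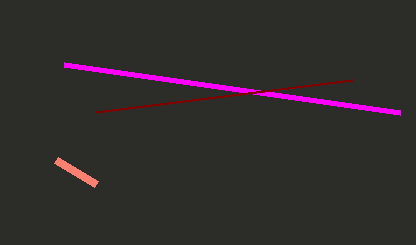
x1_1 = 400; y1_1 = 112; x1_2 = 56; y1_2 = 160; x0_3 = 96; y0_3 = 112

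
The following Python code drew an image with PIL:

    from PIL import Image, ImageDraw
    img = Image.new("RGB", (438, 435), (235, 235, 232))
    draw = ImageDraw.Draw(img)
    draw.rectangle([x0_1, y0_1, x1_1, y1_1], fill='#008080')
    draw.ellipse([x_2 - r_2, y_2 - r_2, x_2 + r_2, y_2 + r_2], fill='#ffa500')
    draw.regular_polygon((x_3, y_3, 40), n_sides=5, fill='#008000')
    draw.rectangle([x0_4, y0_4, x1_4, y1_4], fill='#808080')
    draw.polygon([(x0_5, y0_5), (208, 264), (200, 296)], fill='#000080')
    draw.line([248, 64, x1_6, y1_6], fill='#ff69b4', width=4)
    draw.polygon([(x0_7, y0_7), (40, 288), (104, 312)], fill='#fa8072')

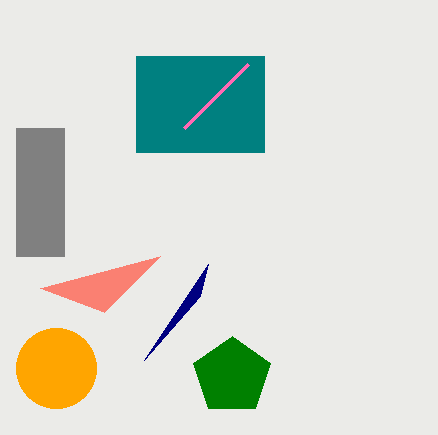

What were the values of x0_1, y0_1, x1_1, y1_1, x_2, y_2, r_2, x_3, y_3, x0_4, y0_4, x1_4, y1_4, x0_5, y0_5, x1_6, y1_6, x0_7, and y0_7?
x0_1 = 136
y0_1 = 56
x1_1 = 264
y1_1 = 152
x_2 = 56
y_2 = 368
r_2 = 40
x_3 = 232
y_3 = 376
x0_4 = 16
y0_4 = 128
x1_4 = 64
y1_4 = 256
x0_5 = 144
y0_5 = 360
x1_6 = 184
y1_6 = 128
x0_7 = 160
y0_7 = 256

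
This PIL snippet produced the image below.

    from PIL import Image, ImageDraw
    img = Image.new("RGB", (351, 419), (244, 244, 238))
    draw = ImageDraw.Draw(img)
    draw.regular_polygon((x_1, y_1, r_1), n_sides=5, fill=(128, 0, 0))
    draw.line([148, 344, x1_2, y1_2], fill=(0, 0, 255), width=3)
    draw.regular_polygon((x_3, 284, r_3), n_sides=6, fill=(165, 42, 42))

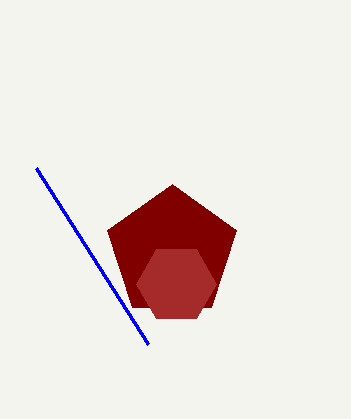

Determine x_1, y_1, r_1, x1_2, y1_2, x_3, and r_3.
x_1 = 172, y_1 = 252, r_1 = 68, x1_2 = 36, y1_2 = 168, x_3 = 176, r_3 = 40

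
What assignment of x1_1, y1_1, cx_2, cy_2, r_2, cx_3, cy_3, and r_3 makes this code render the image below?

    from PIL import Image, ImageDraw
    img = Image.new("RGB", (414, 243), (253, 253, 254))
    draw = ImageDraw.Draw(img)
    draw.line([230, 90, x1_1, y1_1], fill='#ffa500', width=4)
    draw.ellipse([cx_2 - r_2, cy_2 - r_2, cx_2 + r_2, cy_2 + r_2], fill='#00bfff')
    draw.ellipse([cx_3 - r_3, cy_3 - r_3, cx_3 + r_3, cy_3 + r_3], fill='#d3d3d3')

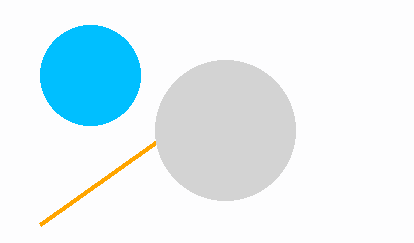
x1_1 = 40, y1_1 = 225, cx_2 = 90, cy_2 = 75, r_2 = 50, cx_3 = 225, cy_3 = 130, r_3 = 70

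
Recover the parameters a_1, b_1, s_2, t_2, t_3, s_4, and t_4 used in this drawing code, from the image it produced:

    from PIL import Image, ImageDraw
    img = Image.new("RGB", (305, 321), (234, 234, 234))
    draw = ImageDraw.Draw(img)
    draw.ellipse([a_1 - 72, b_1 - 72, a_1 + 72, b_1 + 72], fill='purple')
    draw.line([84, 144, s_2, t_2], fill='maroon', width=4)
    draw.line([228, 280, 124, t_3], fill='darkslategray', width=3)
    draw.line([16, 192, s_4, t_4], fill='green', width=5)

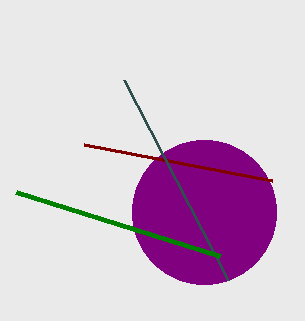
a_1 = 204; b_1 = 212; s_2 = 272; t_2 = 180; t_3 = 80; s_4 = 220; t_4 = 256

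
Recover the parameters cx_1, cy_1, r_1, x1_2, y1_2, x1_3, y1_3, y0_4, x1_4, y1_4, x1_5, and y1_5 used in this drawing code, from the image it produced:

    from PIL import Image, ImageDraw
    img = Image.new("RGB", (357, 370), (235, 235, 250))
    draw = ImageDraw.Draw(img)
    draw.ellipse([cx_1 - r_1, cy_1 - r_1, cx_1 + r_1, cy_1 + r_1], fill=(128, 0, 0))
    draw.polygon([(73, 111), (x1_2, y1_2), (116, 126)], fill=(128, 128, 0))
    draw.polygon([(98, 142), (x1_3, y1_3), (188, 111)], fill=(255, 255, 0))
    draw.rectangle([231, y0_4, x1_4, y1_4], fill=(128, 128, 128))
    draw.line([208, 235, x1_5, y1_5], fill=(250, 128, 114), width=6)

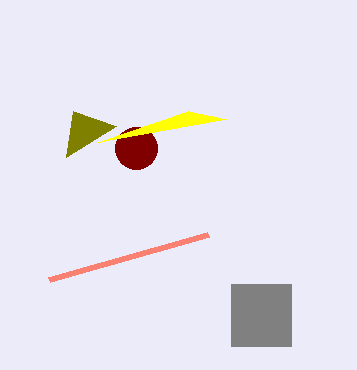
cx_1 = 136, cy_1 = 148, r_1 = 21, x1_2 = 66, y1_2 = 157, x1_3 = 226, y1_3 = 119, y0_4 = 284, x1_4 = 291, y1_4 = 346, x1_5 = 49, y1_5 = 280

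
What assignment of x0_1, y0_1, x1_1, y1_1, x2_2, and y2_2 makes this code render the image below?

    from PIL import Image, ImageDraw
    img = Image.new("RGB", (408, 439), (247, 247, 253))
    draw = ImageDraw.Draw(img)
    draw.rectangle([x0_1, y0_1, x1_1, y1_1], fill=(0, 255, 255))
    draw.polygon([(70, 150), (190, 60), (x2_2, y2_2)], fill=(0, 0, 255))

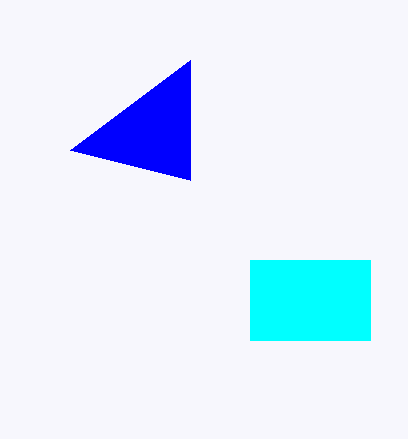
x0_1 = 250; y0_1 = 260; x1_1 = 370; y1_1 = 340; x2_2 = 190; y2_2 = 180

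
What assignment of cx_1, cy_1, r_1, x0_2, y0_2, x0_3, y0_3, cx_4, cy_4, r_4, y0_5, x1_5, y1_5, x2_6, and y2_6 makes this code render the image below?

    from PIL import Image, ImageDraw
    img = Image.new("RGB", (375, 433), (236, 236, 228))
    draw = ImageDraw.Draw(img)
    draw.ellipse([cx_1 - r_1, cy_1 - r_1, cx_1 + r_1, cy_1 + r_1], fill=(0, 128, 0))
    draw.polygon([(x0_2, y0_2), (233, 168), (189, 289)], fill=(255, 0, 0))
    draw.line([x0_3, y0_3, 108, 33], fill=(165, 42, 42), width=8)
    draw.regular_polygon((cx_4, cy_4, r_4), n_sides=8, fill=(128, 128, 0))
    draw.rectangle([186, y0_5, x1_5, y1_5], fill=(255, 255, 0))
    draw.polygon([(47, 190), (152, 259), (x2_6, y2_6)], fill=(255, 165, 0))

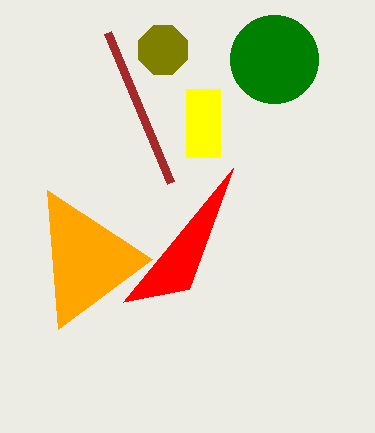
cx_1 = 274
cy_1 = 59
r_1 = 44
x0_2 = 123
y0_2 = 302
x0_3 = 171
y0_3 = 183
cx_4 = 163
cy_4 = 50
r_4 = 26
y0_5 = 89
x1_5 = 220
y1_5 = 157
x2_6 = 58
y2_6 = 329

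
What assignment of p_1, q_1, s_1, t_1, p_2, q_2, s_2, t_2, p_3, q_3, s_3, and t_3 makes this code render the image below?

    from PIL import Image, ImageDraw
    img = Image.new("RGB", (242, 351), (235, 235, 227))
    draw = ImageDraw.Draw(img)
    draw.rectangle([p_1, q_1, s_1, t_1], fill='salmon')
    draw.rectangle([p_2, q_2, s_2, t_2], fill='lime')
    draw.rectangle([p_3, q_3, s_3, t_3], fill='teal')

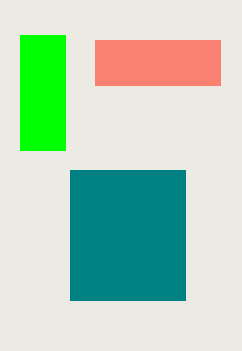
p_1 = 95
q_1 = 40
s_1 = 220
t_1 = 85
p_2 = 20
q_2 = 35
s_2 = 65
t_2 = 150
p_3 = 70
q_3 = 170
s_3 = 185
t_3 = 300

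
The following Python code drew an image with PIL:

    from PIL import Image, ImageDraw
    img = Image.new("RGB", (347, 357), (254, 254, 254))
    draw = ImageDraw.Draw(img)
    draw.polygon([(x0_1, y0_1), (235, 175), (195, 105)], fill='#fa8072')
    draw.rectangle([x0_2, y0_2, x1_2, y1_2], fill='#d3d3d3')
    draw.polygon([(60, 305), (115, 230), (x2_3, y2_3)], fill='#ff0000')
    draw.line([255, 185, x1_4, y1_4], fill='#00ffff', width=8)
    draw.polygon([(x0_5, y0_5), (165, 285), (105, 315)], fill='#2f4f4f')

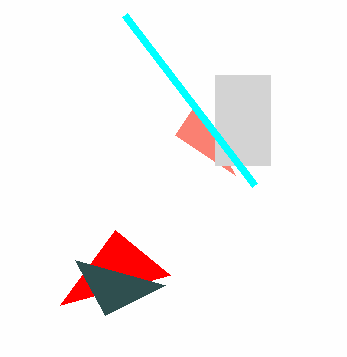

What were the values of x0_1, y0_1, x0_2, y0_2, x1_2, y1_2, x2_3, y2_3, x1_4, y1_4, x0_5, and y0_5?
x0_1 = 175; y0_1 = 135; x0_2 = 215; y0_2 = 75; x1_2 = 270; y1_2 = 165; x2_3 = 170; y2_3 = 275; x1_4 = 125; y1_4 = 15; x0_5 = 75; y0_5 = 260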